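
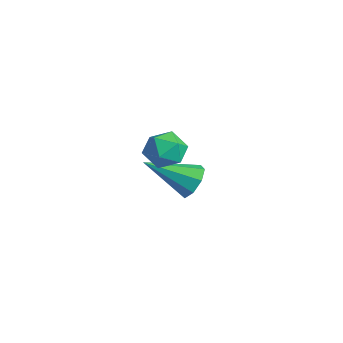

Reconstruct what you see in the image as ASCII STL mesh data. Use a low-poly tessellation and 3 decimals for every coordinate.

solid 
facet normal 0.356 0.773 -0.525
outer loop
vertex -1.229 0.484 -3.533
vertex -1.463 0.131 -4.212
vertex -1.8 0.638 -3.693
endloop
endfacet
facet normal -0.186 0.287 0.940
outer loop
vertex -1.229 0.484 -3.533
vertex -1.8 0.638 -3.693
vertex -2.197 -1.471 -3.128
endloop
endfacet
facet normal 0.356 0.773 -0.524
outer loop
vertex -1.8 0.638 -3.693
vertex -1.463 0.131 -4.212
vertex -2.173 0.495 -4.157
endloop
endfacet
facet normal -0.787 0.293 0.542
outer loop
vertex -1.8 0.638 -3.693
vertex -2.173 0.495 -4.157
vertex -2.197 -1.471 -3.128
endloop
endfacet
facet normal 0.356 0.774 -0.524
outer loop
vertex -2.173 0.495 -4.157
vertex -1.463 0.131 -4.212
vertex -2.13 0.139 -4.653
endloop
endfacet
facet normal -0.997 -0.024 -0.069
outer loop
vertex -2.173 0.495 -4.157
vertex -2.13 0.139 -4.653
vertex -2.197 -1.471 -3.128
endloop
endfacet
facet normal 0.355 0.774 -0.523
outer loop
vertex -2.13 0.139 -4.653
vertex -1.463 0.131 -4.212
vertex -1.696 -0.221 -4.891
endloop
endfacet
facet normal -0.693 -0.480 -0.537
outer loop
vertex -2.13 0.139 -4.653
vertex -1.696 -0.221 -4.891
vertex -2.197 -1.471 -3.128
endloop
endfacet
facet normal 0.355 0.775 -0.523
outer loop
vertex -1.696 -0.221 -4.891
vertex -1.463 0.131 -4.212
vertex -1.125 -0.375 -4.732
endloop
endfacet
facet normal -0.054 -0.807 -0.588
outer loop
vertex -1.696 -0.221 -4.891
vertex -1.125 -0.375 -4.732
vertex -2.197 -1.471 -3.128
endloop
endfacet
facet normal 0.354 0.775 -0.524
outer loop
vertex -1.125 -0.375 -4.732
vertex -1.463 0.131 -4.212
vertex -0.752 -0.232 -4.268
endloop
endfacet
facet normal 0.548 -0.814 -0.190
outer loop
vertex -1.125 -0.375 -4.732
vertex -0.752 -0.232 -4.268
vertex -2.197 -1.471 -3.128
endloop
endfacet
facet normal 0.354 0.775 -0.524
outer loop
vertex -0.752 -0.232 -4.268
vertex -1.463 0.131 -4.212
vertex -0.795 0.124 -3.771
endloop
endfacet
facet normal 0.759 -0.497 0.422
outer loop
vertex -0.752 -0.232 -4.268
vertex -0.795 0.124 -3.771
vertex -2.197 -1.471 -3.128
endloop
endfacet
facet normal 0.354 0.774 -0.525
outer loop
vertex -0.795 0.124 -3.771
vertex -1.463 0.131 -4.212
vertex -1.229 0.484 -3.533
endloop
endfacet
facet normal 0.454 -0.041 0.890
outer loop
vertex -0.795 0.124 -3.771
vertex -1.229 0.484 -3.533
vertex -2.197 -1.471 -3.128
endloop
endfacet
facet normal -0.828 0.377 0.415
outer loop
vertex 1.25 -2.194 0.026
vertex 1.128 -2.901 0.424
vertex 1.573 -2.306 0.772
endloop
endfacet
facet normal -0.352 0.891 0.286
outer loop
vertex 1.25 -2.194 0.026
vertex 1.573 -2.306 0.772
vertex 2.014 -1.943 0.184
endloop
endfacet
facet normal -0.206 0.887 -0.412
outer loop
vertex 1.25 -2.194 0.026
vertex 2.014 -1.943 0.184
vertex 1.843 -2.313 -0.527
endloop
endfacet
facet normal -0.593 0.370 -0.715
outer loop
vertex 1.25 -2.194 0.026
vertex 1.843 -2.313 -0.527
vertex 1.295 -2.905 -0.379
endloop
endfacet
facet normal -0.978 0.054 -0.204
outer loop
vertex 1.25 -2.194 0.026
vertex 1.295 -2.905 -0.379
vertex 1.128 -2.901 0.424
endloop
endfacet
facet normal 0.249 0.730 0.637
outer loop
vertex 2.014 -1.943 0.184
vertex 1.573 -2.306 0.772
vertex 2.365 -2.495 0.679
endloop
endfacet
facet normal -0.523 -0.104 0.846
outer loop
vertex 1.573 -2.306 0.772
vertex 1.128 -2.901 0.424
vertex 1.817 -3.087 0.827
endloop
endfacet
facet normal -0.764 -0.626 -0.156
outer loop
vertex 1.128 -2.901 0.424
vertex 1.295 -2.905 -0.379
vertex 1.646 -3.457 0.116
endloop
endfacet
facet normal -0.143 -0.114 -0.983
outer loop
vertex 1.295 -2.905 -0.379
vertex 1.843 -2.313 -0.527
vertex 2.087 -3.094 -0.472
endloop
endfacet
facet normal 0.484 0.723 -0.493
outer loop
vertex 1.843 -2.313 -0.527
vertex 2.014 -1.943 0.184
vertex 2.532 -2.499 -0.124
endloop
endfacet
facet normal 0.593 -0.370 0.715
outer loop
vertex 2.41 -3.206 0.274
vertex 2.365 -2.495 0.679
vertex 1.817 -3.087 0.827
endloop
endfacet
facet normal 0.206 -0.887 0.412
outer loop
vertex 2.41 -3.206 0.274
vertex 1.817 -3.087 0.827
vertex 1.646 -3.457 0.116
endloop
endfacet
facet normal 0.352 -0.891 -0.286
outer loop
vertex 2.41 -3.206 0.274
vertex 1.646 -3.457 0.116
vertex 2.087 -3.094 -0.472
endloop
endfacet
facet normal 0.828 -0.377 -0.415
outer loop
vertex 2.41 -3.206 0.274
vertex 2.087 -3.094 -0.472
vertex 2.532 -2.499 -0.124
endloop
endfacet
facet normal 0.978 -0.054 0.204
outer loop
vertex 2.41 -3.206 0.274
vertex 2.532 -2.499 -0.124
vertex 2.365 -2.495 0.679
endloop
endfacet
facet normal 0.143 0.114 0.983
outer loop
vertex 1.817 -3.087 0.827
vertex 2.365 -2.495 0.679
vertex 1.573 -2.306 0.772
endloop
endfacet
facet normal -0.484 -0.723 0.493
outer loop
vertex 1.646 -3.457 0.116
vertex 1.817 -3.087 0.827
vertex 1.128 -2.901 0.424
endloop
endfacet
facet normal -0.249 -0.730 -0.637
outer loop
vertex 2.087 -3.094 -0.472
vertex 1.646 -3.457 0.116
vertex 1.295 -2.905 -0.379
endloop
endfacet
facet normal 0.523 0.104 -0.846
outer loop
vertex 2.532 -2.499 -0.124
vertex 2.087 -3.094 -0.472
vertex 1.843 -2.313 -0.527
endloop
endfacet
facet normal 0.764 0.626 0.156
outer loop
vertex 2.365 -2.495 0.679
vertex 2.532 -2.499 -0.124
vertex 2.014 -1.943 0.184
endloop
endfacet

endsolid


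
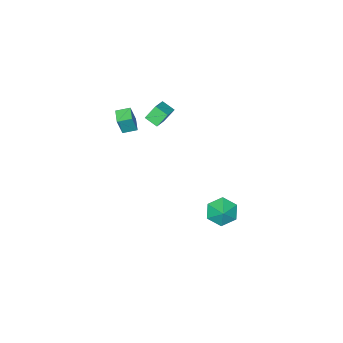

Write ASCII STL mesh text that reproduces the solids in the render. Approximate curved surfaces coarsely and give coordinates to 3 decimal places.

solid 
facet normal -0.547 0.278 0.790
outer loop
vertex -3.977 -1.293 2.92
vertex -2.89 -0.838 3.513
vertex -4.11 -0.487 2.544
endloop
endfacet
facet normal -0.824 -0.346 -0.449
outer loop
vertex -3.53 -0.782 1.707
vertex -3.977 -1.293 2.92
vertex -4.11 -0.487 2.544
endloop
endfacet
facet normal -0.547 0.278 0.790
outer loop
vertex -4.11 -0.487 2.544
vertex -2.89 -0.838 3.513
vertex -3.022 -0.031 3.137
endloop
endfacet
facet normal -0.148 0.896 -0.418
outer loop
vertex -3.022 -0.031 3.137
vertex -3.53 -0.782 1.707
vertex -4.11 -0.487 2.544
endloop
endfacet
facet normal 0.147 -0.896 0.418
outer loop
vertex -3.977 -1.293 2.92
vertex -2.31 -1.133 2.676
vertex -2.89 -0.838 3.513
endloop
endfacet
facet normal -0.825 -0.344 -0.449
outer loop
vertex -3.398 -1.589 2.083
vertex -3.977 -1.293 2.92
vertex -3.53 -0.782 1.707
endloop
endfacet
facet normal 0.147 -0.896 0.419
outer loop
vertex -3.398 -1.589 2.083
vertex -2.31 -1.133 2.676
vertex -3.977 -1.293 2.92
endloop
endfacet
facet normal 0.824 0.344 0.450
outer loop
vertex -2.89 -0.838 3.513
vertex -2.31 -1.133 2.676
vertex -3.022 -0.031 3.137
endloop
endfacet
facet normal -0.147 0.896 -0.419
outer loop
vertex -2.443 -0.327 2.3
vertex -3.53 -0.782 1.707
vertex -3.022 -0.031 3.137
endloop
endfacet
facet normal 0.825 0.345 0.448
outer loop
vertex -3.022 -0.031 3.137
vertex -2.31 -1.133 2.676
vertex -2.443 -0.327 2.3
endloop
endfacet
facet normal 0.547 -0.278 -0.789
outer loop
vertex -2.443 -0.327 2.3
vertex -3.398 -1.589 2.083
vertex -3.53 -0.782 1.707
endloop
endfacet
facet normal 0.547 -0.278 -0.790
outer loop
vertex -2.31 -1.133 2.676
vertex -3.398 -1.589 2.083
vertex -2.443 -0.327 2.3
endloop
endfacet
facet normal -0.708 0.666 0.237
outer loop
vertex -1.057 -1.056 4.57
vertex -0.458 -0.371 4.435
vertex -1.417 -0.99 3.312
endloop
endfacet
facet normal -0.651 -0.744 0.147
outer loop
vertex -0.802 -1.569 3.105
vertex -1.057 -1.056 4.57
vertex -1.417 -0.99 3.312
endloop
endfacet
facet normal -0.708 0.666 0.237
outer loop
vertex -1.417 -0.99 3.312
vertex -0.458 -0.371 4.435
vertex -0.818 -0.305 3.177
endloop
endfacet
facet normal -0.275 0.051 -0.960
outer loop
vertex -0.818 -0.305 3.177
vertex -0.802 -1.569 3.105
vertex -1.417 -0.99 3.312
endloop
endfacet
facet normal 0.275 -0.051 0.960
outer loop
vertex -1.057 -1.056 4.57
vertex 0.157 -0.95 4.228
vertex -0.458 -0.371 4.435
endloop
endfacet
facet normal -0.651 -0.744 0.147
outer loop
vertex -0.442 -1.635 4.363
vertex -1.057 -1.056 4.57
vertex -0.802 -1.569 3.105
endloop
endfacet
facet normal 0.275 -0.051 0.960
outer loop
vertex -0.442 -1.635 4.363
vertex 0.157 -0.95 4.228
vertex -1.057 -1.056 4.57
endloop
endfacet
facet normal 0.651 0.744 -0.147
outer loop
vertex -0.458 -0.371 4.435
vertex 0.157 -0.95 4.228
vertex -0.818 -0.305 3.177
endloop
endfacet
facet normal -0.275 0.051 -0.960
outer loop
vertex -0.203 -0.884 2.97
vertex -0.802 -1.569 3.105
vertex -0.818 -0.305 3.177
endloop
endfacet
facet normal 0.651 0.744 -0.147
outer loop
vertex -0.818 -0.305 3.177
vertex 0.157 -0.95 4.228
vertex -0.203 -0.884 2.97
endloop
endfacet
facet normal 0.708 -0.666 -0.237
outer loop
vertex -0.203 -0.884 2.97
vertex -0.442 -1.635 4.363
vertex -0.802 -1.569 3.105
endloop
endfacet
facet normal 0.708 -0.666 -0.237
outer loop
vertex 0.157 -0.95 4.228
vertex -0.442 -1.635 4.363
vertex -0.203 -0.884 2.97
endloop
endfacet
facet normal -0.539 -0.568 -0.622
outer loop
vertex -3.202 3.954 -4.964
vertex -3.687 3.578 -4.201
vertex -4.023 4.384 -4.646
endloop
endfacet
facet normal 0.411 0.899 -0.153
outer loop
vertex -3.202 3.954 -4.964
vertex -4.023 4.384 -4.646
vertex -3.133 4.162 -3.559
endloop
endfacet
facet normal -0.539 -0.568 -0.622
outer loop
vertex -4.023 4.384 -4.646
vertex -3.687 3.578 -4.201
vertex -4.508 4.008 -3.882
endloop
endfacet
facet normal -0.183 0.923 0.338
outer loop
vertex -4.023 4.384 -4.646
vertex -4.508 4.008 -3.882
vertex -3.133 4.162 -3.559
endloop
endfacet
facet normal -0.539 -0.567 -0.623
outer loop
vertex -4.508 4.008 -3.882
vertex -3.687 3.578 -4.201
vertex -4.173 3.201 -3.437
endloop
endfacet
facet normal -0.252 0.385 0.888
outer loop
vertex -4.508 4.008 -3.882
vertex -4.173 3.201 -3.437
vertex -3.133 4.162 -3.559
endloop
endfacet
facet normal -0.539 -0.567 -0.623
outer loop
vertex -4.173 3.201 -3.437
vertex -3.687 3.578 -4.201
vertex -3.352 2.771 -3.756
endloop
endfacet
facet normal 0.274 -0.177 0.945
outer loop
vertex -4.173 3.201 -3.437
vertex -3.352 2.771 -3.756
vertex -3.133 4.162 -3.559
endloop
endfacet
facet normal -0.538 -0.567 -0.623
outer loop
vertex -3.352 2.771 -3.756
vertex -3.687 3.578 -4.201
vertex -2.866 3.148 -4.519
endloop
endfacet
facet normal 0.868 -0.201 0.454
outer loop
vertex -3.352 2.771 -3.756
vertex -2.866 3.148 -4.519
vertex -3.133 4.162 -3.559
endloop
endfacet
facet normal -0.539 -0.568 -0.622
outer loop
vertex -2.866 3.148 -4.519
vertex -3.687 3.578 -4.201
vertex -3.202 3.954 -4.964
endloop
endfacet
facet normal 0.936 0.337 -0.096
outer loop
vertex -2.866 3.148 -4.519
vertex -3.202 3.954 -4.964
vertex -3.133 4.162 -3.559
endloop
endfacet

endsolid


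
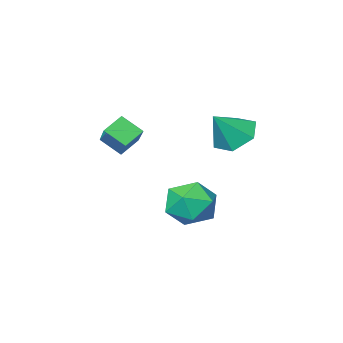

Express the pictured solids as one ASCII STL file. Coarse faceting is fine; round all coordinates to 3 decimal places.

solid 
facet normal 0.327 0.912 0.247
outer loop
vertex -1.398 1.004 -0.03
vertex -2.141 1.074 0.694
vertex -1.212 0.675 0.939
endloop
endfacet
facet normal 0.862 0.507 0.007
outer loop
vertex -1.398 1.004 -0.03
vertex -1.212 0.675 0.939
vertex -0.877 0.117 0.127
endloop
endfacet
facet normal 0.697 0.294 -0.654
outer loop
vertex -1.398 1.004 -0.03
vertex -0.877 0.117 0.127
vertex -1.6 0.171 -0.62
endloop
endfacet
facet normal 0.060 0.567 -0.821
outer loop
vertex -1.398 1.004 -0.03
vertex -1.6 0.171 -0.62
vertex -2.381 0.762 -0.269
endloop
endfacet
facet normal -0.169 0.949 -0.265
outer loop
vertex -1.398 1.004 -0.03
vertex -2.381 0.762 -0.269
vertex -2.141 1.074 0.694
endloop
endfacet
facet normal 0.904 -0.072 0.422
outer loop
vertex -0.877 0.117 0.127
vertex -1.212 0.675 0.939
vertex -1.299 -0.362 0.949
endloop
endfacet
facet normal 0.037 0.584 0.811
outer loop
vertex -1.212 0.675 0.939
vertex -2.141 1.074 0.694
vertex -2.08 0.229 1.3
endloop
endfacet
facet normal -0.765 0.644 -0.018
outer loop
vertex -2.141 1.074 0.694
vertex -2.381 0.762 -0.269
vertex -2.803 0.283 0.553
endloop
endfacet
facet normal -0.394 0.024 -0.919
outer loop
vertex -2.381 0.762 -0.269
vertex -1.6 0.171 -0.62
vertex -2.468 -0.275 -0.259
endloop
endfacet
facet normal 0.637 -0.418 -0.647
outer loop
vertex -1.6 0.171 -0.62
vertex -0.877 0.117 0.127
vertex -1.539 -0.674 -0.014
endloop
endfacet
facet normal -0.060 -0.567 0.821
outer loop
vertex -2.282 -0.604 0.71
vertex -1.299 -0.362 0.949
vertex -2.08 0.229 1.3
endloop
endfacet
facet normal -0.697 -0.294 0.654
outer loop
vertex -2.282 -0.604 0.71
vertex -2.08 0.229 1.3
vertex -2.803 0.283 0.553
endloop
endfacet
facet normal -0.862 -0.507 -0.007
outer loop
vertex -2.282 -0.604 0.71
vertex -2.803 0.283 0.553
vertex -2.468 -0.275 -0.259
endloop
endfacet
facet normal -0.327 -0.912 -0.247
outer loop
vertex -2.282 -0.604 0.71
vertex -2.468 -0.275 -0.259
vertex -1.539 -0.674 -0.014
endloop
endfacet
facet normal 0.169 -0.949 0.265
outer loop
vertex -2.282 -0.604 0.71
vertex -1.539 -0.674 -0.014
vertex -1.299 -0.362 0.949
endloop
endfacet
facet normal 0.394 -0.024 0.919
outer loop
vertex -2.08 0.229 1.3
vertex -1.299 -0.362 0.949
vertex -1.212 0.675 0.939
endloop
endfacet
facet normal -0.637 0.418 0.647
outer loop
vertex -2.803 0.283 0.553
vertex -2.08 0.229 1.3
vertex -2.141 1.074 0.694
endloop
endfacet
facet normal -0.904 0.072 -0.422
outer loop
vertex -2.468 -0.275 -0.259
vertex -2.803 0.283 0.553
vertex -2.381 0.762 -0.269
endloop
endfacet
facet normal -0.037 -0.584 -0.811
outer loop
vertex -1.539 -0.674 -0.014
vertex -2.468 -0.275 -0.259
vertex -1.6 0.171 -0.62
endloop
endfacet
facet normal 0.765 -0.644 0.018
outer loop
vertex -1.299 -0.362 0.949
vertex -1.539 -0.674 -0.014
vertex -0.877 0.117 0.127
endloop
endfacet
facet normal -0.664 -0.046 -0.746
outer loop
vertex -2.963 0.998 2.813
vertex -3.455 0.398 3.288
vertex -3.616 1.289 3.376
endloop
endfacet
facet normal 0.509 0.847 0.152
outer loop
vertex -2.963 0.998 2.813
vertex -3.616 1.289 3.376
vertex -2.525 0.462 4.332
endloop
endfacet
facet normal -0.664 -0.046 -0.746
outer loop
vertex -3.616 1.289 3.376
vertex -3.455 0.398 3.288
vertex -4.108 0.688 3.851
endloop
endfacet
facet normal -0.124 0.676 0.726
outer loop
vertex -3.616 1.289 3.376
vertex -4.108 0.688 3.851
vertex -2.525 0.462 4.332
endloop
endfacet
facet normal -0.664 -0.046 -0.746
outer loop
vertex -4.108 0.688 3.851
vertex -3.455 0.398 3.288
vertex -3.947 -0.203 3.763
endloop
endfacet
facet normal -0.307 -0.148 0.940
outer loop
vertex -4.108 0.688 3.851
vertex -3.947 -0.203 3.763
vertex -2.525 0.462 4.332
endloop
endfacet
facet normal -0.664 -0.046 -0.746
outer loop
vertex -3.947 -0.203 3.763
vertex -3.455 0.398 3.288
vertex -3.293 -0.494 3.199
endloop
endfacet
facet normal 0.143 -0.802 0.580
outer loop
vertex -3.947 -0.203 3.763
vertex -3.293 -0.494 3.199
vertex -2.525 0.462 4.332
endloop
endfacet
facet normal -0.665 -0.046 -0.746
outer loop
vertex -3.293 -0.494 3.199
vertex -3.455 0.398 3.288
vertex -2.802 0.107 2.724
endloop
endfacet
facet normal 0.776 -0.630 0.005
outer loop
vertex -3.293 -0.494 3.199
vertex -2.802 0.107 2.724
vertex -2.525 0.462 4.332
endloop
endfacet
facet normal -0.665 -0.046 -0.746
outer loop
vertex -2.802 0.107 2.724
vertex -3.455 0.398 3.288
vertex -2.963 0.998 2.813
endloop
endfacet
facet normal 0.959 0.194 -0.208
outer loop
vertex -2.802 0.107 2.724
vertex -2.963 0.998 2.813
vertex -2.525 0.462 4.332
endloop
endfacet
facet normal -0.469 0.652 -0.595
outer loop
vertex 0.326 0.733 4.31
vertex 1.029 0.79 3.819
vertex -0.214 -0.49 3.395
endloop
endfacet
facet normal -0.818 -0.066 0.571
outer loop
vertex 0.231 -1.11 3.961
vertex 0.326 0.733 4.31
vertex -0.214 -0.49 3.395
endloop
endfacet
facet normal -0.469 0.652 -0.595
outer loop
vertex -0.214 -0.49 3.395
vertex 1.029 0.79 3.819
vertex 0.489 -0.433 2.904
endloop
endfacet
facet normal -0.333 -0.755 -0.565
outer loop
vertex 0.489 -0.433 2.904
vertex 0.231 -1.11 3.961
vertex -0.214 -0.49 3.395
endloop
endfacet
facet normal 0.333 0.755 0.565
outer loop
vertex 0.326 0.733 4.31
vertex 1.474 0.17 4.385
vertex 1.029 0.79 3.819
endloop
endfacet
facet normal -0.818 -0.066 0.571
outer loop
vertex 0.771 0.113 4.876
vertex 0.326 0.733 4.31
vertex 0.231 -1.11 3.961
endloop
endfacet
facet normal 0.333 0.755 0.565
outer loop
vertex 0.771 0.113 4.876
vertex 1.474 0.17 4.385
vertex 0.326 0.733 4.31
endloop
endfacet
facet normal 0.818 0.066 -0.571
outer loop
vertex 1.029 0.79 3.819
vertex 1.474 0.17 4.385
vertex 0.489 -0.433 2.904
endloop
endfacet
facet normal -0.333 -0.755 -0.565
outer loop
vertex 0.934 -1.053 3.47
vertex 0.231 -1.11 3.961
vertex 0.489 -0.433 2.904
endloop
endfacet
facet normal 0.818 0.066 -0.571
outer loop
vertex 0.489 -0.433 2.904
vertex 1.474 0.17 4.385
vertex 0.934 -1.053 3.47
endloop
endfacet
facet normal 0.469 -0.652 0.595
outer loop
vertex 0.934 -1.053 3.47
vertex 0.771 0.113 4.876
vertex 0.231 -1.11 3.961
endloop
endfacet
facet normal 0.469 -0.652 0.595
outer loop
vertex 1.474 0.17 4.385
vertex 0.771 0.113 4.876
vertex 0.934 -1.053 3.47
endloop
endfacet

endsolid


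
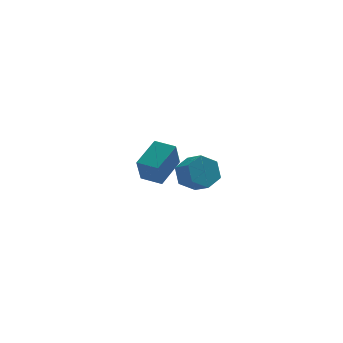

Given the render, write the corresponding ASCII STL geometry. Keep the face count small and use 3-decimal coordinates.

solid 
facet normal -0.540 -0.722 -0.433
outer loop
vertex -3.12 1.466 -3.575
vertex -4.069 2.105 -3.457
vertex -2.869 2.09 -4.927
endloop
endfacet
facet normal 0.825 -0.556 -0.103
outer loop
vertex -1.891 3.395 -4.143
vertex -3.12 1.466 -3.575
vertex -2.869 2.09 -4.927
endloop
endfacet
facet normal -0.540 -0.722 -0.433
outer loop
vertex -2.869 2.09 -4.927
vertex -4.069 2.105 -3.457
vertex -3.818 2.729 -4.809
endloop
endfacet
facet normal 0.167 0.413 -0.895
outer loop
vertex -3.818 2.729 -4.809
vertex -1.891 3.395 -4.143
vertex -2.869 2.09 -4.927
endloop
endfacet
facet normal -0.167 -0.413 0.895
outer loop
vertex -3.12 1.466 -3.575
vertex -3.091 3.41 -2.673
vertex -4.069 2.105 -3.457
endloop
endfacet
facet normal 0.825 -0.556 -0.103
outer loop
vertex -2.142 2.771 -2.791
vertex -3.12 1.466 -3.575
vertex -1.891 3.395 -4.143
endloop
endfacet
facet normal -0.167 -0.413 0.895
outer loop
vertex -2.142 2.771 -2.791
vertex -3.091 3.41 -2.673
vertex -3.12 1.466 -3.575
endloop
endfacet
facet normal -0.825 0.556 0.103
outer loop
vertex -4.069 2.105 -3.457
vertex -3.091 3.41 -2.673
vertex -3.818 2.729 -4.809
endloop
endfacet
facet normal 0.167 0.413 -0.895
outer loop
vertex -2.84 4.034 -4.025
vertex -1.891 3.395 -4.143
vertex -3.818 2.729 -4.809
endloop
endfacet
facet normal -0.825 0.556 0.103
outer loop
vertex -3.818 2.729 -4.809
vertex -3.091 3.41 -2.673
vertex -2.84 4.034 -4.025
endloop
endfacet
facet normal 0.540 0.722 0.433
outer loop
vertex -2.84 4.034 -4.025
vertex -2.142 2.771 -2.791
vertex -1.891 3.395 -4.143
endloop
endfacet
facet normal 0.540 0.722 0.433
outer loop
vertex -3.091 3.41 -2.673
vertex -2.142 2.771 -2.791
vertex -2.84 4.034 -4.025
endloop
endfacet
facet normal -0.493 0.731 -0.473
outer loop
vertex -1.246 -2.106 -2.673
vertex -1.991 -2.277 -2.161
vertex -1.365 -1.668 -1.872
endloop
endfacet
facet normal 0.861 0.490 -0.140
outer loop
vertex -1.246 -2.106 -2.673
vertex -1.365 -1.668 -1.872
vertex -0.744 -2.851 -2.191
endloop
endfacet
facet normal 0.861 0.490 -0.140
outer loop
vertex -0.744 -2.851 -2.191
vertex -1.365 -1.668 -1.872
vertex -0.862 -2.414 -1.39
endloop
endfacet
facet normal 0.493 -0.731 0.472
outer loop
vertex -0.744 -2.851 -2.191
vertex -0.862 -2.414 -1.39
vertex -1.489 -3.023 -1.679
endloop
endfacet
facet normal -0.493 0.731 -0.472
outer loop
vertex -1.365 -1.668 -1.872
vertex -1.991 -2.277 -2.161
vertex -2.11 -1.84 -1.36
endloop
endfacet
facet normal 0.318 0.657 0.684
outer loop
vertex -1.365 -1.668 -1.872
vertex -2.11 -1.84 -1.36
vertex -0.862 -2.414 -1.39
endloop
endfacet
facet normal 0.318 0.656 0.684
outer loop
vertex -0.862 -2.414 -1.39
vertex -2.11 -1.84 -1.36
vertex -1.607 -2.585 -0.879
endloop
endfacet
facet normal 0.492 -0.731 0.473
outer loop
vertex -0.862 -2.414 -1.39
vertex -1.607 -2.585 -0.879
vertex -1.489 -3.023 -1.679
endloop
endfacet
facet normal -0.493 0.731 -0.472
outer loop
vertex -2.11 -1.84 -1.36
vertex -1.991 -2.277 -2.161
vertex -2.736 -2.449 -1.649
endloop
endfacet
facet normal -0.542 0.166 0.824
outer loop
vertex -2.11 -1.84 -1.36
vertex -2.736 -2.449 -1.649
vertex -1.607 -2.585 -0.879
endloop
endfacet
facet normal -0.542 0.168 0.824
outer loop
vertex -1.607 -2.585 -0.879
vertex -2.736 -2.449 -1.649
vertex -2.234 -3.194 -1.167
endloop
endfacet
facet normal 0.493 -0.731 0.473
outer loop
vertex -1.607 -2.585 -0.879
vertex -2.234 -3.194 -1.167
vertex -1.489 -3.023 -1.679
endloop
endfacet
facet normal -0.493 0.731 -0.472
outer loop
vertex -2.736 -2.449 -1.649
vertex -1.991 -2.277 -2.161
vertex -2.618 -2.886 -2.45
endloop
endfacet
facet normal -0.861 -0.489 0.140
outer loop
vertex -2.736 -2.449 -1.649
vertex -2.618 -2.886 -2.45
vertex -2.234 -3.194 -1.167
endloop
endfacet
facet normal -0.861 -0.490 0.140
outer loop
vertex -2.234 -3.194 -1.167
vertex -2.618 -2.886 -2.45
vertex -2.115 -3.632 -1.968
endloop
endfacet
facet normal 0.493 -0.731 0.473
outer loop
vertex -2.234 -3.194 -1.167
vertex -2.115 -3.632 -1.968
vertex -1.489 -3.023 -1.679
endloop
endfacet
facet normal -0.492 0.731 -0.473
outer loop
vertex -2.618 -2.886 -2.45
vertex -1.991 -2.277 -2.161
vertex -1.873 -2.715 -2.961
endloop
endfacet
facet normal -0.318 -0.657 -0.684
outer loop
vertex -2.618 -2.886 -2.45
vertex -1.873 -2.715 -2.961
vertex -2.115 -3.632 -1.968
endloop
endfacet
facet normal -0.318 -0.656 -0.684
outer loop
vertex -2.115 -3.632 -1.968
vertex -1.873 -2.715 -2.961
vertex -1.37 -3.46 -2.48
endloop
endfacet
facet normal 0.493 -0.731 0.472
outer loop
vertex -2.115 -3.632 -1.968
vertex -1.37 -3.46 -2.48
vertex -1.489 -3.023 -1.679
endloop
endfacet
facet normal -0.493 0.731 -0.473
outer loop
vertex -1.873 -2.715 -2.961
vertex -1.991 -2.277 -2.161
vertex -1.246 -2.106 -2.673
endloop
endfacet
facet normal 0.541 -0.167 -0.824
outer loop
vertex -1.873 -2.715 -2.961
vertex -1.246 -2.106 -2.673
vertex -1.37 -3.46 -2.48
endloop
endfacet
facet normal 0.543 -0.167 -0.823
outer loop
vertex -1.37 -3.46 -2.48
vertex -1.246 -2.106 -2.673
vertex -0.744 -2.851 -2.191
endloop
endfacet
facet normal 0.493 -0.731 0.472
outer loop
vertex -1.37 -3.46 -2.48
vertex -0.744 -2.851 -2.191
vertex -1.489 -3.023 -1.679
endloop
endfacet

endsolid


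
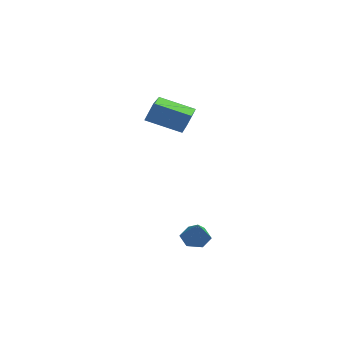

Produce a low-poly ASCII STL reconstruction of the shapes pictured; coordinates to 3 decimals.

solid 
facet normal -0.901 0.248 0.355
outer loop
vertex 1.853 -1.252 3.714
vertex 2.204 0.684 3.255
vertex 1.512 -1.375 2.934
endloop
endfacet
facet normal -0.174 -0.958 0.227
outer loop
vertex 2.856 -1.744 2.405
vertex 1.853 -1.252 3.714
vertex 1.512 -1.375 2.934
endloop
endfacet
facet normal -0.902 0.248 0.354
outer loop
vertex 1.512 -1.375 2.934
vertex 2.204 0.684 3.255
vertex 1.864 0.561 2.476
endloop
endfacet
facet normal -0.396 -0.143 -0.907
outer loop
vertex 1.864 0.561 2.476
vertex 2.856 -1.744 2.405
vertex 1.512 -1.375 2.934
endloop
endfacet
facet normal 0.396 0.143 0.907
outer loop
vertex 1.853 -1.252 3.714
vertex 3.548 0.315 2.726
vertex 2.204 0.684 3.255
endloop
endfacet
facet normal -0.174 -0.958 0.227
outer loop
vertex 3.196 -1.621 3.184
vertex 1.853 -1.252 3.714
vertex 2.856 -1.744 2.405
endloop
endfacet
facet normal 0.397 0.142 0.907
outer loop
vertex 3.196 -1.621 3.184
vertex 3.548 0.315 2.726
vertex 1.853 -1.252 3.714
endloop
endfacet
facet normal 0.174 0.958 -0.227
outer loop
vertex 2.204 0.684 3.255
vertex 3.548 0.315 2.726
vertex 1.864 0.561 2.476
endloop
endfacet
facet normal -0.397 -0.143 -0.907
outer loop
vertex 3.207 0.192 1.946
vertex 2.856 -1.744 2.405
vertex 1.864 0.561 2.476
endloop
endfacet
facet normal 0.174 0.958 -0.227
outer loop
vertex 1.864 0.561 2.476
vertex 3.548 0.315 2.726
vertex 3.207 0.192 1.946
endloop
endfacet
facet normal 0.902 -0.248 -0.354
outer loop
vertex 3.207 0.192 1.946
vertex 3.196 -1.621 3.184
vertex 2.856 -1.744 2.405
endloop
endfacet
facet normal 0.901 -0.248 -0.355
outer loop
vertex 3.548 0.315 2.726
vertex 3.196 -1.621 3.184
vertex 3.207 0.192 1.946
endloop
endfacet
facet normal -0.015 0.555 -0.832
outer loop
vertex 3.541 -3.112 -1.856
vertex 3.181 -3.494 -2.104
vertex 2.967 -3.047 -1.802
endloop
endfacet
facet normal 0.139 0.530 0.836
outer loop
vertex 3.541 -3.112 -1.856
vertex 2.967 -3.047 -1.802
vertex 3.199 -4.126 -1.156
endloop
endfacet
facet normal -0.016 0.554 -0.832
outer loop
vertex 2.967 -3.047 -1.802
vertex 3.181 -3.494 -2.104
vertex 2.607 -3.428 -2.049
endloop
endfacet
facet normal -0.710 0.243 0.661
outer loop
vertex 2.967 -3.047 -1.802
vertex 2.607 -3.428 -2.049
vertex 3.199 -4.126 -1.156
endloop
endfacet
facet normal -0.016 0.556 -0.831
outer loop
vertex 2.607 -3.428 -2.049
vertex 3.181 -3.494 -2.104
vertex 2.821 -3.875 -2.352
endloop
endfacet
facet normal -0.844 -0.512 0.159
outer loop
vertex 2.607 -3.428 -2.049
vertex 2.821 -3.875 -2.352
vertex 3.199 -4.126 -1.156
endloop
endfacet
facet normal -0.015 0.556 -0.831
outer loop
vertex 2.821 -3.875 -2.352
vertex 3.181 -3.494 -2.104
vertex 3.394 -3.94 -2.406
endloop
endfacet
facet normal -0.127 -0.978 -0.165
outer loop
vertex 2.821 -3.875 -2.352
vertex 3.394 -3.94 -2.406
vertex 3.199 -4.126 -1.156
endloop
endfacet
facet normal -0.017 0.555 -0.832
outer loop
vertex 3.394 -3.94 -2.406
vertex 3.181 -3.494 -2.104
vertex 3.754 -3.559 -2.159
endloop
endfacet
facet normal 0.724 -0.690 0.010
outer loop
vertex 3.394 -3.94 -2.406
vertex 3.754 -3.559 -2.159
vertex 3.199 -4.126 -1.156
endloop
endfacet
facet normal -0.017 0.556 -0.831
outer loop
vertex 3.754 -3.559 -2.159
vertex 3.181 -3.494 -2.104
vertex 3.541 -3.112 -1.856
endloop
endfacet
facet normal 0.858 0.063 0.510
outer loop
vertex 3.754 -3.559 -2.159
vertex 3.541 -3.112 -1.856
vertex 3.199 -4.126 -1.156
endloop
endfacet

endsolid


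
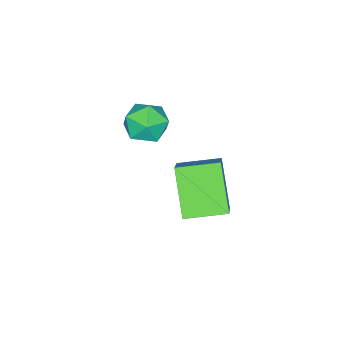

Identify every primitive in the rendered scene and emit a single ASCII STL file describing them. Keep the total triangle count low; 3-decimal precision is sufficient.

solid 
facet normal -0.612 -0.400 -0.682
outer loop
vertex 1.221 0.73 0.607
vertex 0.191 1.965 0.806
vertex 2.196 1.783 -0.885
endloop
endfacet
facet normal 0.635 -0.762 -0.123
outer loop
vertex 3.469 2.615 0.534
vertex 1.221 0.73 0.607
vertex 2.196 1.783 -0.885
endloop
endfacet
facet normal -0.612 -0.400 -0.682
outer loop
vertex 2.196 1.783 -0.885
vertex 0.191 1.965 0.806
vertex 1.166 3.018 -0.686
endloop
endfacet
facet normal 0.471 0.509 -0.721
outer loop
vertex 1.166 3.018 -0.686
vertex 3.469 2.615 0.534
vertex 2.196 1.783 -0.885
endloop
endfacet
facet normal -0.471 -0.509 0.721
outer loop
vertex 1.221 0.73 0.607
vertex 1.464 2.797 2.225
vertex 0.191 1.965 0.806
endloop
endfacet
facet normal 0.635 -0.762 -0.123
outer loop
vertex 2.494 1.562 2.026
vertex 1.221 0.73 0.607
vertex 3.469 2.615 0.534
endloop
endfacet
facet normal -0.471 -0.509 0.721
outer loop
vertex 2.494 1.562 2.026
vertex 1.464 2.797 2.225
vertex 1.221 0.73 0.607
endloop
endfacet
facet normal -0.635 0.762 0.123
outer loop
vertex 0.191 1.965 0.806
vertex 1.464 2.797 2.225
vertex 1.166 3.018 -0.686
endloop
endfacet
facet normal 0.471 0.509 -0.721
outer loop
vertex 2.439 3.85 0.733
vertex 3.469 2.615 0.534
vertex 1.166 3.018 -0.686
endloop
endfacet
facet normal -0.635 0.762 0.123
outer loop
vertex 1.166 3.018 -0.686
vertex 1.464 2.797 2.225
vertex 2.439 3.85 0.733
endloop
endfacet
facet normal 0.612 0.400 0.682
outer loop
vertex 2.439 3.85 0.733
vertex 2.494 1.562 2.026
vertex 3.469 2.615 0.534
endloop
endfacet
facet normal 0.612 0.400 0.682
outer loop
vertex 1.464 2.797 2.225
vertex 2.494 1.562 2.026
vertex 2.439 3.85 0.733
endloop
endfacet
facet normal -0.614 0.405 0.677
outer loop
vertex -0.584 -1.253 1.282
vertex 0.137 -1.264 1.943
vertex 0.015 -0.484 1.365
endloop
endfacet
facet normal -0.790 0.613 0.017
outer loop
vertex -0.584 -1.253 1.282
vertex 0.015 -0.484 1.365
vertex -0.252 -0.803 0.48
endloop
endfacet
facet normal -0.929 0.029 -0.368
outer loop
vertex -0.584 -1.253 1.282
vertex -0.252 -0.803 0.48
vertex -0.295 -1.779 0.511
endloop
endfacet
facet normal -0.840 -0.540 0.054
outer loop
vertex -0.584 -1.253 1.282
vertex -0.295 -1.779 0.511
vertex -0.054 -2.064 1.415
endloop
endfacet
facet normal -0.646 -0.307 0.699
outer loop
vertex -0.584 -1.253 1.282
vertex -0.054 -2.064 1.415
vertex 0.137 -1.264 1.943
endloop
endfacet
facet normal -0.222 0.937 -0.271
outer loop
vertex -0.252 -0.803 0.48
vertex 0.015 -0.484 1.365
vertex 0.674 -0.536 0.645
endloop
endfacet
facet normal 0.062 0.600 0.797
outer loop
vertex 0.015 -0.484 1.365
vertex 0.137 -1.264 1.943
vertex 0.915 -0.821 1.549
endloop
endfacet
facet normal 0.011 -0.553 0.833
outer loop
vertex 0.137 -1.264 1.943
vertex -0.054 -2.064 1.415
vertex 0.872 -1.797 1.58
endloop
endfacet
facet normal -0.304 -0.929 -0.212
outer loop
vertex -0.054 -2.064 1.415
vertex -0.295 -1.779 0.511
vertex 0.605 -2.116 0.695
endloop
endfacet
facet normal -0.448 -0.009 -0.894
outer loop
vertex -0.295 -1.779 0.511
vertex -0.252 -0.803 0.48
vertex 0.483 -1.336 0.117
endloop
endfacet
facet normal 0.840 0.540 -0.054
outer loop
vertex 1.204 -1.347 0.778
vertex 0.674 -0.536 0.645
vertex 0.915 -0.821 1.549
endloop
endfacet
facet normal 0.929 -0.029 0.368
outer loop
vertex 1.204 -1.347 0.778
vertex 0.915 -0.821 1.549
vertex 0.872 -1.797 1.58
endloop
endfacet
facet normal 0.790 -0.613 -0.017
outer loop
vertex 1.204 -1.347 0.778
vertex 0.872 -1.797 1.58
vertex 0.605 -2.116 0.695
endloop
endfacet
facet normal 0.614 -0.405 -0.677
outer loop
vertex 1.204 -1.347 0.778
vertex 0.605 -2.116 0.695
vertex 0.483 -1.336 0.117
endloop
endfacet
facet normal 0.646 0.307 -0.699
outer loop
vertex 1.204 -1.347 0.778
vertex 0.483 -1.336 0.117
vertex 0.674 -0.536 0.645
endloop
endfacet
facet normal 0.304 0.929 0.212
outer loop
vertex 0.915 -0.821 1.549
vertex 0.674 -0.536 0.645
vertex 0.015 -0.484 1.365
endloop
endfacet
facet normal 0.448 0.009 0.894
outer loop
vertex 0.872 -1.797 1.58
vertex 0.915 -0.821 1.549
vertex 0.137 -1.264 1.943
endloop
endfacet
facet normal 0.222 -0.937 0.271
outer loop
vertex 0.605 -2.116 0.695
vertex 0.872 -1.797 1.58
vertex -0.054 -2.064 1.415
endloop
endfacet
facet normal -0.062 -0.600 -0.797
outer loop
vertex 0.483 -1.336 0.117
vertex 0.605 -2.116 0.695
vertex -0.295 -1.779 0.511
endloop
endfacet
facet normal -0.011 0.553 -0.833
outer loop
vertex 0.674 -0.536 0.645
vertex 0.483 -1.336 0.117
vertex -0.252 -0.803 0.48
endloop
endfacet

endsolid


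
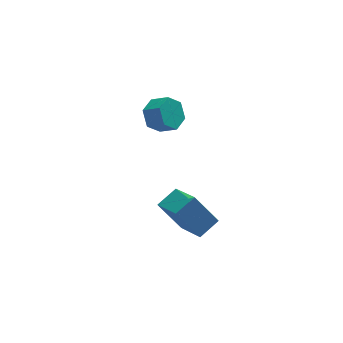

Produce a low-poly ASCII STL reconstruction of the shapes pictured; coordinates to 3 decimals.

solid 
facet normal -0.538 0.226 0.812
outer loop
vertex -3.79 -3.599 1.944
vertex -2.857 -3.075 2.417
vertex -4.283 -2.033 1.181
endloop
endfacet
facet normal -0.798 -0.448 -0.404
outer loop
vertex -3.303 -2.445 -0.297
vertex -3.79 -3.599 1.944
vertex -4.283 -2.033 1.181
endloop
endfacet
facet normal -0.538 0.227 0.812
outer loop
vertex -4.283 -2.033 1.181
vertex -2.857 -3.075 2.417
vertex -3.35 -1.509 1.653
endloop
endfacet
facet normal -0.272 0.865 -0.422
outer loop
vertex -3.35 -1.509 1.653
vertex -3.303 -2.445 -0.297
vertex -4.283 -2.033 1.181
endloop
endfacet
facet normal 0.272 -0.865 0.422
outer loop
vertex -3.79 -3.599 1.944
vertex -1.877 -3.487 0.939
vertex -2.857 -3.075 2.417
endloop
endfacet
facet normal -0.797 -0.448 -0.404
outer loop
vertex -2.81 -4.011 0.467
vertex -3.79 -3.599 1.944
vertex -3.303 -2.445 -0.297
endloop
endfacet
facet normal 0.272 -0.865 0.422
outer loop
vertex -2.81 -4.011 0.467
vertex -1.877 -3.487 0.939
vertex -3.79 -3.599 1.944
endloop
endfacet
facet normal 0.798 0.448 0.404
outer loop
vertex -2.857 -3.075 2.417
vertex -1.877 -3.487 0.939
vertex -3.35 -1.509 1.653
endloop
endfacet
facet normal -0.272 0.865 -0.422
outer loop
vertex -2.37 -1.921 0.176
vertex -3.303 -2.445 -0.297
vertex -3.35 -1.509 1.653
endloop
endfacet
facet normal 0.797 0.448 0.404
outer loop
vertex -3.35 -1.509 1.653
vertex -1.877 -3.487 0.939
vertex -2.37 -1.921 0.176
endloop
endfacet
facet normal 0.539 -0.226 -0.812
outer loop
vertex -2.37 -1.921 0.176
vertex -2.81 -4.011 0.467
vertex -3.303 -2.445 -0.297
endloop
endfacet
facet normal 0.538 -0.226 -0.812
outer loop
vertex -1.877 -3.487 0.939
vertex -2.81 -4.011 0.467
vertex -2.37 -1.921 0.176
endloop
endfacet
facet normal -0.656 0.552 -0.514
outer loop
vertex -2.852 3.445 3.242
vertex -3.391 2.729 3.161
vertex -3.479 3.281 3.866
endloop
endfacet
facet normal 0.290 0.813 0.505
outer loop
vertex -2.852 3.445 3.242
vertex -3.479 3.281 3.866
vertex -2.189 2.887 3.76
endloop
endfacet
facet normal 0.290 0.813 0.504
outer loop
vertex -2.189 2.887 3.76
vertex -3.479 3.281 3.866
vertex -2.816 2.723 4.385
endloop
endfacet
facet normal 0.656 -0.553 0.513
outer loop
vertex -2.189 2.887 3.76
vertex -2.816 2.723 4.385
vertex -2.729 2.171 3.679
endloop
endfacet
facet normal -0.656 0.552 -0.514
outer loop
vertex -3.479 3.281 3.866
vertex -3.391 2.729 3.161
vertex -4.018 2.565 3.785
endloop
endfacet
facet normal -0.459 0.249 0.853
outer loop
vertex -3.479 3.281 3.866
vertex -4.018 2.565 3.785
vertex -2.816 2.723 4.385
endloop
endfacet
facet normal -0.459 0.249 0.853
outer loop
vertex -2.816 2.723 4.385
vertex -4.018 2.565 3.785
vertex -3.355 2.007 4.304
endloop
endfacet
facet normal 0.657 -0.553 0.513
outer loop
vertex -2.816 2.723 4.385
vertex -3.355 2.007 4.304
vertex -2.729 2.171 3.679
endloop
endfacet
facet normal -0.656 0.553 -0.514
outer loop
vertex -4.018 2.565 3.785
vertex -3.391 2.729 3.161
vertex -3.931 2.013 3.08
endloop
endfacet
facet normal -0.748 -0.564 0.349
outer loop
vertex -4.018 2.565 3.785
vertex -3.931 2.013 3.08
vertex -3.355 2.007 4.304
endloop
endfacet
facet normal -0.748 -0.565 0.349
outer loop
vertex -3.355 2.007 4.304
vertex -3.931 2.013 3.08
vertex -3.268 1.455 3.598
endloop
endfacet
facet normal 0.657 -0.553 0.513
outer loop
vertex -3.355 2.007 4.304
vertex -3.268 1.455 3.598
vertex -2.729 2.171 3.679
endloop
endfacet
facet normal -0.656 0.553 -0.513
outer loop
vertex -3.931 2.013 3.08
vertex -3.391 2.729 3.161
vertex -3.304 2.177 2.455
endloop
endfacet
facet normal -0.290 -0.813 -0.505
outer loop
vertex -3.931 2.013 3.08
vertex -3.304 2.177 2.455
vertex -3.268 1.455 3.598
endloop
endfacet
facet normal -0.289 -0.813 -0.505
outer loop
vertex -3.268 1.455 3.598
vertex -3.304 2.177 2.455
vertex -2.641 1.619 2.974
endloop
endfacet
facet normal 0.656 -0.552 0.514
outer loop
vertex -3.268 1.455 3.598
vertex -2.641 1.619 2.974
vertex -2.729 2.171 3.679
endloop
endfacet
facet normal -0.657 0.553 -0.513
outer loop
vertex -3.304 2.177 2.455
vertex -3.391 2.729 3.161
vertex -2.765 2.893 2.536
endloop
endfacet
facet normal 0.459 -0.249 -0.853
outer loop
vertex -3.304 2.177 2.455
vertex -2.765 2.893 2.536
vertex -2.641 1.619 2.974
endloop
endfacet
facet normal 0.459 -0.249 -0.853
outer loop
vertex -2.641 1.619 2.974
vertex -2.765 2.893 2.536
vertex -2.102 2.335 3.055
endloop
endfacet
facet normal 0.656 -0.552 0.514
outer loop
vertex -2.641 1.619 2.974
vertex -2.102 2.335 3.055
vertex -2.729 2.171 3.679
endloop
endfacet
facet normal -0.657 0.553 -0.513
outer loop
vertex -2.765 2.893 2.536
vertex -3.391 2.729 3.161
vertex -2.852 3.445 3.242
endloop
endfacet
facet normal 0.748 0.564 -0.349
outer loop
vertex -2.765 2.893 2.536
vertex -2.852 3.445 3.242
vertex -2.102 2.335 3.055
endloop
endfacet
facet normal 0.748 0.564 -0.350
outer loop
vertex -2.102 2.335 3.055
vertex -2.852 3.445 3.242
vertex -2.189 2.887 3.76
endloop
endfacet
facet normal 0.656 -0.553 0.514
outer loop
vertex -2.102 2.335 3.055
vertex -2.189 2.887 3.76
vertex -2.729 2.171 3.679
endloop
endfacet

endsolid


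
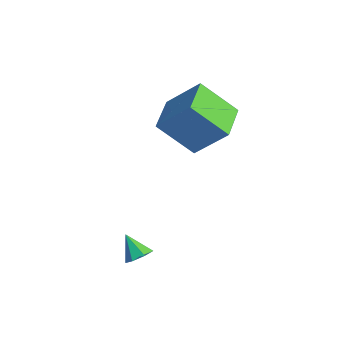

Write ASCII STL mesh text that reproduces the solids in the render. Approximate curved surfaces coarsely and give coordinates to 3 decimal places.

solid 
facet normal -0.388 -0.612 0.689
outer loop
vertex -2.121 2.577 1.835
vertex -3.553 3.672 2.0
vertex -3.09 1.532 0.362
endloop
endfacet
facet normal 0.791 -0.605 -0.091
outer loop
vertex -2.267 2.828 -1.1
vertex -2.121 2.577 1.835
vertex -3.09 1.532 0.362
endloop
endfacet
facet normal -0.388 -0.612 0.689
outer loop
vertex -3.09 1.532 0.362
vertex -3.553 3.672 2.0
vertex -4.522 2.627 0.527
endloop
endfacet
facet normal -0.473 -0.510 -0.718
outer loop
vertex -4.522 2.627 0.527
vertex -2.267 2.828 -1.1
vertex -3.09 1.532 0.362
endloop
endfacet
facet normal 0.473 0.510 0.718
outer loop
vertex -2.121 2.577 1.835
vertex -2.73 4.968 0.538
vertex -3.553 3.672 2.0
endloop
endfacet
facet normal 0.791 -0.605 -0.091
outer loop
vertex -1.298 3.873 0.373
vertex -2.121 2.577 1.835
vertex -2.267 2.828 -1.1
endloop
endfacet
facet normal 0.473 0.510 0.718
outer loop
vertex -1.298 3.873 0.373
vertex -2.73 4.968 0.538
vertex -2.121 2.577 1.835
endloop
endfacet
facet normal -0.791 0.605 0.091
outer loop
vertex -3.553 3.672 2.0
vertex -2.73 4.968 0.538
vertex -4.522 2.627 0.527
endloop
endfacet
facet normal -0.473 -0.510 -0.718
outer loop
vertex -3.699 3.923 -0.935
vertex -2.267 2.828 -1.1
vertex -4.522 2.627 0.527
endloop
endfacet
facet normal -0.791 0.605 0.091
outer loop
vertex -4.522 2.627 0.527
vertex -2.73 4.968 0.538
vertex -3.699 3.923 -0.935
endloop
endfacet
facet normal 0.388 0.612 -0.689
outer loop
vertex -3.699 3.923 -0.935
vertex -1.298 3.873 0.373
vertex -2.267 2.828 -1.1
endloop
endfacet
facet normal 0.388 0.612 -0.689
outer loop
vertex -2.73 4.968 0.538
vertex -1.298 3.873 0.373
vertex -3.699 3.923 -0.935
endloop
endfacet
facet normal 0.641 0.230 -0.732
outer loop
vertex 0.885 -0.665 -3.772
vertex 0.422 -0.687 -4.184
vertex 0.624 -0.202 -3.855
endloop
endfacet
facet normal 0.257 0.309 0.916
outer loop
vertex 0.885 -0.665 -3.772
vertex 0.624 -0.202 -3.855
vertex -0.322 -0.953 -3.336
endloop
endfacet
facet normal 0.642 0.229 -0.732
outer loop
vertex 0.624 -0.202 -3.855
vertex 0.422 -0.687 -4.184
vertex 0.212 -0.104 -4.186
endloop
endfacet
facet normal -0.286 0.762 0.581
outer loop
vertex 0.624 -0.202 -3.855
vertex 0.212 -0.104 -4.186
vertex -0.322 -0.953 -3.336
endloop
endfacet
facet normal 0.643 0.229 -0.731
outer loop
vertex 0.212 -0.104 -4.186
vertex 0.422 -0.687 -4.184
vertex -0.042 -0.445 -4.516
endloop
endfacet
facet normal -0.823 0.566 0.048
outer loop
vertex 0.212 -0.104 -4.186
vertex -0.042 -0.445 -4.516
vertex -0.322 -0.953 -3.336
endloop
endfacet
facet normal 0.643 0.230 -0.731
outer loop
vertex -0.042 -0.445 -4.516
vertex 0.422 -0.687 -4.184
vertex 0.054 -0.968 -4.596
endloop
endfacet
facet normal -0.950 -0.131 -0.282
outer loop
vertex -0.042 -0.445 -4.516
vertex 0.054 -0.968 -4.596
vertex -0.322 -0.953 -3.336
endloop
endfacet
facet normal 0.643 0.230 -0.731
outer loop
vertex 0.054 -0.968 -4.596
vertex 0.422 -0.687 -4.184
vertex 0.427 -1.28 -4.366
endloop
endfacet
facet normal -0.573 -0.804 -0.161
outer loop
vertex 0.054 -0.968 -4.596
vertex 0.427 -1.28 -4.366
vertex -0.322 -0.953 -3.336
endloop
endfacet
facet normal 0.642 0.230 -0.732
outer loop
vertex 0.427 -1.28 -4.366
vertex 0.422 -0.687 -4.184
vertex 0.797 -1.145 -3.999
endloop
endfacet
facet normal 0.027 -0.947 0.321
outer loop
vertex 0.427 -1.28 -4.366
vertex 0.797 -1.145 -3.999
vertex -0.322 -0.953 -3.336
endloop
endfacet
facet normal 0.641 0.229 -0.733
outer loop
vertex 0.797 -1.145 -3.999
vertex 0.422 -0.687 -4.184
vertex 0.885 -0.665 -3.772
endloop
endfacet
facet normal 0.396 -0.451 0.800
outer loop
vertex 0.797 -1.145 -3.999
vertex 0.885 -0.665 -3.772
vertex -0.322 -0.953 -3.336
endloop
endfacet

endsolid


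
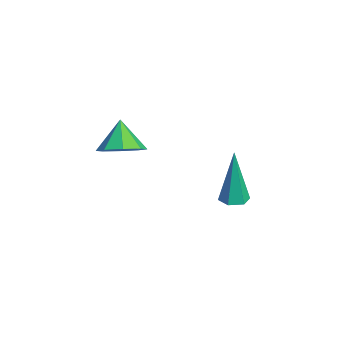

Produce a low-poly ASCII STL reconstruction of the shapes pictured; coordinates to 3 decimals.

solid 
facet normal 0.063 -0.007 -0.998
outer loop
vertex -0.993 -0.508 -1.495
vertex -1.405 -0.226 -1.523
vertex -0.955 -0.009 -1.496
endloop
endfacet
facet normal 0.961 -0.073 0.269
outer loop
vertex -0.993 -0.508 -1.495
vertex -0.955 -0.009 -1.496
vertex -1.535 -0.214 0.523
endloop
endfacet
facet normal 0.062 -0.005 -0.998
outer loop
vertex -0.955 -0.009 -1.496
vertex -1.405 -0.226 -1.523
vertex -1.367 0.272 -1.523
endloop
endfacet
facet normal 0.537 0.810 0.236
outer loop
vertex -0.955 -0.009 -1.496
vertex -1.367 0.272 -1.523
vertex -1.535 -0.214 0.523
endloop
endfacet
facet normal 0.064 -0.005 -0.998
outer loop
vertex -1.367 0.272 -1.523
vertex -1.405 -0.226 -1.523
vertex -1.817 0.056 -1.551
endloop
endfacet
facet normal -0.435 0.883 0.174
outer loop
vertex -1.367 0.272 -1.523
vertex -1.817 0.056 -1.551
vertex -1.535 -0.214 0.523
endloop
endfacet
facet normal 0.063 -0.007 -0.998
outer loop
vertex -1.817 0.056 -1.551
vertex -1.405 -0.226 -1.523
vertex -1.855 -0.443 -1.55
endloop
endfacet
facet normal -0.987 0.075 0.144
outer loop
vertex -1.817 0.056 -1.551
vertex -1.855 -0.443 -1.55
vertex -1.535 -0.214 0.523
endloop
endfacet
facet normal 0.063 -0.007 -0.998
outer loop
vertex -1.855 -0.443 -1.55
vertex -1.405 -0.226 -1.523
vertex -1.442 -0.725 -1.522
endloop
endfacet
facet normal -0.563 -0.807 0.176
outer loop
vertex -1.855 -0.443 -1.55
vertex -1.442 -0.725 -1.522
vertex -1.535 -0.214 0.523
endloop
endfacet
facet normal 0.063 -0.007 -0.998
outer loop
vertex -1.442 -0.725 -1.522
vertex -1.405 -0.226 -1.523
vertex -0.993 -0.508 -1.495
endloop
endfacet
facet normal 0.411 -0.880 0.239
outer loop
vertex -1.442 -0.725 -1.522
vertex -0.993 -0.508 -1.495
vertex -1.535 -0.214 0.523
endloop
endfacet
facet normal 0.571 -0.066 -0.818
outer loop
vertex 0.666 -4.565 2.536
vertex 0.287 -3.997 2.226
vertex 0.898 -4.054 2.657
endloop
endfacet
facet normal 0.303 -0.348 0.887
outer loop
vertex 0.666 -4.565 2.536
vertex 0.898 -4.054 2.657
vertex -0.347 -3.923 3.134
endloop
endfacet
facet normal 0.571 -0.066 -0.818
outer loop
vertex 0.898 -4.054 2.657
vertex 0.287 -3.997 2.226
vertex 0.772 -3.509 2.525
endloop
endfacet
facet normal 0.369 0.298 0.880
outer loop
vertex 0.898 -4.054 2.657
vertex 0.772 -3.509 2.525
vertex -0.347 -3.923 3.134
endloop
endfacet
facet normal 0.572 -0.067 -0.818
outer loop
vertex 0.772 -3.509 2.525
vertex 0.287 -3.997 2.226
vertex 0.362 -3.251 2.217
endloop
endfacet
facet normal 0.039 0.791 0.610
outer loop
vertex 0.772 -3.509 2.525
vertex 0.362 -3.251 2.217
vertex -0.347 -3.923 3.134
endloop
endfacet
facet normal 0.571 -0.067 -0.818
outer loop
vertex 0.362 -3.251 2.217
vertex 0.287 -3.997 2.226
vertex -0.092 -3.429 1.915
endloop
endfacet
facet normal -0.488 0.840 0.238
outer loop
vertex 0.362 -3.251 2.217
vertex -0.092 -3.429 1.915
vertex -0.347 -3.923 3.134
endloop
endfacet
facet normal 0.571 -0.067 -0.818
outer loop
vertex -0.092 -3.429 1.915
vertex 0.287 -3.997 2.226
vertex -0.324 -3.94 1.795
endloop
endfacet
facet normal -0.908 0.417 -0.021
outer loop
vertex -0.092 -3.429 1.915
vertex -0.324 -3.94 1.795
vertex -0.347 -3.923 3.134
endloop
endfacet
facet normal 0.571 -0.067 -0.818
outer loop
vertex -0.324 -3.94 1.795
vertex 0.287 -3.997 2.226
vertex -0.199 -4.485 1.927
endloop
endfacet
facet normal -0.974 -0.227 -0.014
outer loop
vertex -0.324 -3.94 1.795
vertex -0.199 -4.485 1.927
vertex -0.347 -3.923 3.134
endloop
endfacet
facet normal 0.570 -0.066 -0.819
outer loop
vertex -0.199 -4.485 1.927
vertex 0.287 -3.997 2.226
vertex 0.212 -4.743 2.234
endloop
endfacet
facet normal -0.644 -0.721 0.257
outer loop
vertex -0.199 -4.485 1.927
vertex 0.212 -4.743 2.234
vertex -0.347 -3.923 3.134
endloop
endfacet
facet normal 0.570 -0.066 -0.819
outer loop
vertex 0.212 -4.743 2.234
vertex 0.287 -3.997 2.226
vertex 0.666 -4.565 2.536
endloop
endfacet
facet normal -0.116 -0.769 0.628
outer loop
vertex 0.212 -4.743 2.234
vertex 0.666 -4.565 2.536
vertex -0.347 -3.923 3.134
endloop
endfacet

endsolid


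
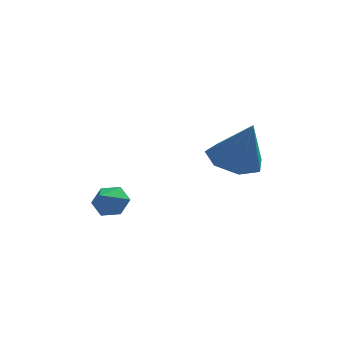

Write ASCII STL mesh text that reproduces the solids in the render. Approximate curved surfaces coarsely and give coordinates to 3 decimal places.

solid 
facet normal -0.354 0.225 -0.908
outer loop
vertex 4.433 -1.937 -1.735
vertex 3.649 -2.462 -1.559
vertex 3.796 -1.529 -1.385
endloop
endfacet
facet normal 0.640 0.657 0.399
outer loop
vertex 4.433 -1.937 -1.735
vertex 3.796 -1.529 -1.385
vertex 4.271 -2.858 0.039
endloop
endfacet
facet normal -0.353 0.225 -0.908
outer loop
vertex 3.796 -1.529 -1.385
vertex 3.649 -2.462 -1.559
vertex 3.048 -1.824 -1.167
endloop
endfacet
facet normal -0.080 0.715 0.694
outer loop
vertex 3.796 -1.529 -1.385
vertex 3.048 -1.824 -1.167
vertex 4.271 -2.858 0.039
endloop
endfacet
facet normal -0.354 0.224 -0.908
outer loop
vertex 3.048 -1.824 -1.167
vertex 3.649 -2.462 -1.559
vertex 2.752 -2.599 -1.243
endloop
endfacet
facet normal -0.620 0.162 0.768
outer loop
vertex 3.048 -1.824 -1.167
vertex 2.752 -2.599 -1.243
vertex 4.271 -2.858 0.039
endloop
endfacet
facet normal -0.354 0.225 -0.908
outer loop
vertex 2.752 -2.599 -1.243
vertex 3.649 -2.462 -1.559
vertex 3.132 -3.271 -1.558
endloop
endfacet
facet normal -0.577 -0.591 0.564
outer loop
vertex 2.752 -2.599 -1.243
vertex 3.132 -3.271 -1.558
vertex 4.271 -2.858 0.039
endloop
endfacet
facet normal -0.354 0.225 -0.908
outer loop
vertex 3.132 -3.271 -1.558
vertex 3.649 -2.462 -1.559
vertex 3.9 -3.334 -1.873
endloop
endfacet
facet normal 0.018 -0.971 0.238
outer loop
vertex 3.132 -3.271 -1.558
vertex 3.9 -3.334 -1.873
vertex 4.271 -2.858 0.039
endloop
endfacet
facet normal -0.354 0.225 -0.908
outer loop
vertex 3.9 -3.334 -1.873
vertex 3.649 -2.462 -1.559
vertex 4.479 -2.74 -1.952
endloop
endfacet
facet normal 0.718 -0.695 0.034
outer loop
vertex 3.9 -3.334 -1.873
vertex 4.479 -2.74 -1.952
vertex 4.271 -2.858 0.039
endloop
endfacet
facet normal -0.354 0.225 -0.908
outer loop
vertex 4.479 -2.74 -1.952
vertex 3.649 -2.462 -1.559
vertex 4.433 -1.937 -1.735
endloop
endfacet
facet normal 0.994 0.028 0.106
outer loop
vertex 4.479 -2.74 -1.952
vertex 4.433 -1.937 -1.735
vertex 4.271 -2.858 0.039
endloop
endfacet
facet normal 0.187 0.805 -0.563
outer loop
vertex 0.317 -3.73 -3.623
vertex -0.057 -3.377 -3.242
vertex 0.568 -3.433 -3.115
endloop
endfacet
facet normal 0.698 -0.713 0.072
outer loop
vertex 0.317 -3.73 -3.623
vertex 0.568 -3.433 -3.115
vertex -0.243 -4.183 -2.678
endloop
endfacet
facet normal 0.186 0.806 -0.562
outer loop
vertex 0.568 -3.433 -3.115
vertex -0.057 -3.377 -3.242
vertex 0.194 -3.08 -2.733
endloop
endfacet
facet normal 0.602 -0.200 0.773
outer loop
vertex 0.568 -3.433 -3.115
vertex 0.194 -3.08 -2.733
vertex -0.243 -4.183 -2.678
endloop
endfacet
facet normal 0.185 0.806 -0.562
outer loop
vertex 0.194 -3.08 -2.733
vertex -0.057 -3.377 -3.242
vertex -0.431 -3.025 -2.86
endloop
endfacet
facet normal -0.187 0.123 0.975
outer loop
vertex 0.194 -3.08 -2.733
vertex -0.431 -3.025 -2.86
vertex -0.243 -4.183 -2.678
endloop
endfacet
facet normal 0.184 0.806 -0.562
outer loop
vertex -0.431 -3.025 -2.86
vertex -0.057 -3.377 -3.242
vertex -0.682 -3.322 -3.368
endloop
endfacet
facet normal -0.878 -0.068 0.474
outer loop
vertex -0.431 -3.025 -2.86
vertex -0.682 -3.322 -3.368
vertex -0.243 -4.183 -2.678
endloop
endfacet
facet normal 0.184 0.805 -0.564
outer loop
vertex -0.682 -3.322 -3.368
vertex -0.057 -3.377 -3.242
vertex -0.308 -3.675 -3.75
endloop
endfacet
facet normal -0.781 -0.581 -0.228
outer loop
vertex -0.682 -3.322 -3.368
vertex -0.308 -3.675 -3.75
vertex -0.243 -4.183 -2.678
endloop
endfacet
facet normal 0.185 0.805 -0.564
outer loop
vertex -0.308 -3.675 -3.75
vertex -0.057 -3.377 -3.242
vertex 0.317 -3.73 -3.623
endloop
endfacet
facet normal 0.008 -0.903 -0.429
outer loop
vertex -0.308 -3.675 -3.75
vertex 0.317 -3.73 -3.623
vertex -0.243 -4.183 -2.678
endloop
endfacet

endsolid


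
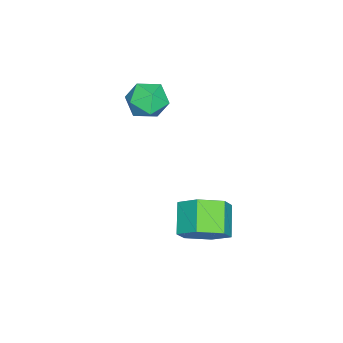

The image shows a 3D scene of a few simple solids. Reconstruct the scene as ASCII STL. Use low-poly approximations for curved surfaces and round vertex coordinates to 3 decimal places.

solid 
facet normal -0.972 0.138 0.191
outer loop
vertex 0.678 1.605 3.736
vertex 0.655 0.976 4.074
vertex 0.811 1.572 4.438
endloop
endfacet
facet normal -0.628 0.762 0.155
outer loop
vertex 0.678 1.605 3.736
vertex 0.811 1.572 4.438
vertex 1.212 1.988 4.018
endloop
endfacet
facet normal -0.324 0.811 -0.488
outer loop
vertex 0.678 1.605 3.736
vertex 1.212 1.988 4.018
vertex 1.305 1.65 3.395
endloop
endfacet
facet normal -0.478 0.215 -0.851
outer loop
vertex 0.678 1.605 3.736
vertex 1.305 1.65 3.395
vertex 0.961 1.024 3.43
endloop
endfacet
facet normal -0.879 -0.200 -0.433
outer loop
vertex 0.678 1.605 3.736
vertex 0.961 1.024 3.43
vertex 0.655 0.976 4.074
endloop
endfacet
facet normal -0.109 0.756 0.645
outer loop
vertex 1.212 1.988 4.018
vertex 0.811 1.572 4.438
vertex 1.519 1.596 4.53
endloop
endfacet
facet normal -0.666 -0.254 0.702
outer loop
vertex 0.811 1.572 4.438
vertex 0.655 0.976 4.074
vertex 1.175 0.97 4.565
endloop
endfacet
facet normal -0.515 -0.801 -0.304
outer loop
vertex 0.655 0.976 4.074
vertex 0.961 1.024 3.43
vertex 1.268 0.632 3.942
endloop
endfacet
facet normal 0.132 -0.128 -0.983
outer loop
vertex 0.961 1.024 3.43
vertex 1.305 1.65 3.395
vertex 1.669 1.048 3.522
endloop
endfacet
facet normal 0.383 0.835 -0.396
outer loop
vertex 1.305 1.65 3.395
vertex 1.212 1.988 4.018
vertex 1.825 1.644 3.886
endloop
endfacet
facet normal 0.478 -0.215 0.851
outer loop
vertex 1.802 1.015 4.224
vertex 1.519 1.596 4.53
vertex 1.175 0.97 4.565
endloop
endfacet
facet normal 0.324 -0.811 0.488
outer loop
vertex 1.802 1.015 4.224
vertex 1.175 0.97 4.565
vertex 1.268 0.632 3.942
endloop
endfacet
facet normal 0.628 -0.762 -0.155
outer loop
vertex 1.802 1.015 4.224
vertex 1.268 0.632 3.942
vertex 1.669 1.048 3.522
endloop
endfacet
facet normal 0.972 -0.138 -0.191
outer loop
vertex 1.802 1.015 4.224
vertex 1.669 1.048 3.522
vertex 1.825 1.644 3.886
endloop
endfacet
facet normal 0.879 0.200 0.433
outer loop
vertex 1.802 1.015 4.224
vertex 1.825 1.644 3.886
vertex 1.519 1.596 4.53
endloop
endfacet
facet normal -0.132 0.128 0.983
outer loop
vertex 1.175 0.97 4.565
vertex 1.519 1.596 4.53
vertex 0.811 1.572 4.438
endloop
endfacet
facet normal -0.383 -0.835 0.396
outer loop
vertex 1.268 0.632 3.942
vertex 1.175 0.97 4.565
vertex 0.655 0.976 4.074
endloop
endfacet
facet normal 0.109 -0.756 -0.645
outer loop
vertex 1.669 1.048 3.522
vertex 1.268 0.632 3.942
vertex 0.961 1.024 3.43
endloop
endfacet
facet normal 0.666 0.254 -0.702
outer loop
vertex 1.825 1.644 3.886
vertex 1.669 1.048 3.522
vertex 1.305 1.65 3.395
endloop
endfacet
facet normal 0.515 0.801 0.304
outer loop
vertex 1.519 1.596 4.53
vertex 1.825 1.644 3.886
vertex 1.212 1.988 4.018
endloop
endfacet
facet normal 0.758 0.266 -0.596
outer loop
vertex 3.896 3.83 1.026
vertex 3.393 3.875 0.406
vertex 3.525 4.519 0.861
endloop
endfacet
facet normal 0.458 0.433 0.777
outer loop
vertex 3.896 3.83 1.026
vertex 3.525 4.519 0.861
vertex 3.069 3.54 1.675
endloop
endfacet
facet normal 0.458 0.433 0.777
outer loop
vertex 3.069 3.54 1.675
vertex 3.525 4.519 0.861
vertex 2.698 4.229 1.51
endloop
endfacet
facet normal -0.759 -0.266 0.594
outer loop
vertex 3.069 3.54 1.675
vertex 2.698 4.229 1.51
vertex 2.567 3.585 1.054
endloop
endfacet
facet normal 0.758 0.266 -0.596
outer loop
vertex 3.525 4.519 0.861
vertex 3.393 3.875 0.406
vertex 3.022 4.564 0.241
endloop
endfacet
facet normal -0.173 0.962 0.210
outer loop
vertex 3.525 4.519 0.861
vertex 3.022 4.564 0.241
vertex 2.698 4.229 1.51
endloop
endfacet
facet normal -0.173 0.962 0.210
outer loop
vertex 2.698 4.229 1.51
vertex 3.022 4.564 0.241
vertex 2.195 4.274 0.889
endloop
endfacet
facet normal -0.758 -0.267 0.595
outer loop
vertex 2.698 4.229 1.51
vertex 2.195 4.274 0.889
vertex 2.567 3.585 1.054
endloop
endfacet
facet normal 0.759 0.266 -0.594
outer loop
vertex 3.022 4.564 0.241
vertex 3.393 3.875 0.406
vertex 2.891 3.92 -0.215
endloop
endfacet
facet normal -0.630 0.530 -0.567
outer loop
vertex 3.022 4.564 0.241
vertex 2.891 3.92 -0.215
vertex 2.195 4.274 0.889
endloop
endfacet
facet normal -0.631 0.529 -0.567
outer loop
vertex 2.195 4.274 0.889
vertex 2.891 3.92 -0.215
vertex 2.064 3.63 0.434
endloop
endfacet
facet normal -0.758 -0.267 0.595
outer loop
vertex 2.195 4.274 0.889
vertex 2.064 3.63 0.434
vertex 2.567 3.585 1.054
endloop
endfacet
facet normal 0.759 0.266 -0.594
outer loop
vertex 2.891 3.92 -0.215
vertex 3.393 3.875 0.406
vertex 3.262 3.231 -0.05
endloop
endfacet
facet normal -0.458 -0.433 -0.777
outer loop
vertex 2.891 3.92 -0.215
vertex 3.262 3.231 -0.05
vertex 2.064 3.63 0.434
endloop
endfacet
facet normal -0.458 -0.433 -0.777
outer loop
vertex 2.064 3.63 0.434
vertex 3.262 3.231 -0.05
vertex 2.435 2.941 0.599
endloop
endfacet
facet normal -0.758 -0.266 0.596
outer loop
vertex 2.064 3.63 0.434
vertex 2.435 2.941 0.599
vertex 2.567 3.585 1.054
endloop
endfacet
facet normal 0.758 0.267 -0.595
outer loop
vertex 3.262 3.231 -0.05
vertex 3.393 3.875 0.406
vertex 3.765 3.186 0.571
endloop
endfacet
facet normal 0.173 -0.962 -0.210
outer loop
vertex 3.262 3.231 -0.05
vertex 3.765 3.186 0.571
vertex 2.435 2.941 0.599
endloop
endfacet
facet normal 0.173 -0.962 -0.210
outer loop
vertex 2.435 2.941 0.599
vertex 3.765 3.186 0.571
vertex 2.938 2.896 1.219
endloop
endfacet
facet normal -0.758 -0.266 0.596
outer loop
vertex 2.435 2.941 0.599
vertex 2.938 2.896 1.219
vertex 2.567 3.585 1.054
endloop
endfacet
facet normal 0.758 0.267 -0.595
outer loop
vertex 3.765 3.186 0.571
vertex 3.393 3.875 0.406
vertex 3.896 3.83 1.026
endloop
endfacet
facet normal 0.630 -0.529 0.568
outer loop
vertex 3.765 3.186 0.571
vertex 3.896 3.83 1.026
vertex 2.938 2.896 1.219
endloop
endfacet
facet normal 0.631 -0.530 0.567
outer loop
vertex 2.938 2.896 1.219
vertex 3.896 3.83 1.026
vertex 3.069 3.54 1.675
endloop
endfacet
facet normal -0.759 -0.266 0.594
outer loop
vertex 2.938 2.896 1.219
vertex 3.069 3.54 1.675
vertex 2.567 3.585 1.054
endloop
endfacet

endsolid


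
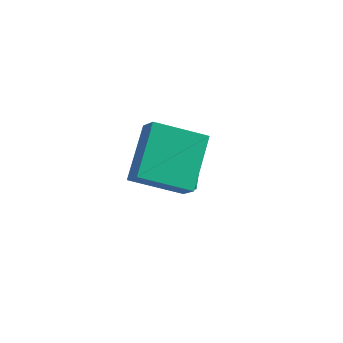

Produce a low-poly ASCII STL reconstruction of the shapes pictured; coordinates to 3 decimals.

solid 
facet normal -0.960 -0.255 -0.117
outer loop
vertex 2.694 2.637 -2.494
vertex 2.473 3.497 -2.554
vertex 2.919 2.575 -4.208
endloop
endfacet
facet normal 0.249 -0.966 0.068
outer loop
vertex 3.927 2.843 -4.086
vertex 2.694 2.637 -2.494
vertex 2.919 2.575 -4.208
endloop
endfacet
facet normal -0.960 -0.255 -0.117
outer loop
vertex 2.919 2.575 -4.208
vertex 2.473 3.497 -2.554
vertex 2.698 3.435 -4.268
endloop
endfacet
facet normal 0.129 -0.036 -0.991
outer loop
vertex 2.698 3.435 -4.268
vertex 3.927 2.843 -4.086
vertex 2.919 2.575 -4.208
endloop
endfacet
facet normal -0.129 0.036 0.991
outer loop
vertex 2.694 2.637 -2.494
vertex 3.481 3.765 -2.432
vertex 2.473 3.497 -2.554
endloop
endfacet
facet normal 0.249 -0.966 0.068
outer loop
vertex 3.702 2.905 -2.372
vertex 2.694 2.637 -2.494
vertex 3.927 2.843 -4.086
endloop
endfacet
facet normal -0.129 0.036 0.991
outer loop
vertex 3.702 2.905 -2.372
vertex 3.481 3.765 -2.432
vertex 2.694 2.637 -2.494
endloop
endfacet
facet normal -0.249 0.966 -0.068
outer loop
vertex 2.473 3.497 -2.554
vertex 3.481 3.765 -2.432
vertex 2.698 3.435 -4.268
endloop
endfacet
facet normal 0.129 -0.036 -0.991
outer loop
vertex 3.706 3.703 -4.146
vertex 3.927 2.843 -4.086
vertex 2.698 3.435 -4.268
endloop
endfacet
facet normal -0.249 0.966 -0.068
outer loop
vertex 2.698 3.435 -4.268
vertex 3.481 3.765 -2.432
vertex 3.706 3.703 -4.146
endloop
endfacet
facet normal 0.960 0.255 0.117
outer loop
vertex 3.706 3.703 -4.146
vertex 3.702 2.905 -2.372
vertex 3.927 2.843 -4.086
endloop
endfacet
facet normal 0.960 0.255 0.117
outer loop
vertex 3.481 3.765 -2.432
vertex 3.702 2.905 -2.372
vertex 3.706 3.703 -4.146
endloop
endfacet
facet normal -0.877 -0.304 0.373
outer loop
vertex 3.272 -0.978 0.033
vertex 3.153 0.821 1.222
vertex 2.727 -0.451 -0.819
endloop
endfacet
facet normal 0.055 -0.833 -0.550
outer loop
vertex 4.427 0.139 -1.542
vertex 3.272 -0.978 0.033
vertex 2.727 -0.451 -0.819
endloop
endfacet
facet normal -0.877 -0.304 0.373
outer loop
vertex 2.727 -0.451 -0.819
vertex 3.153 0.821 1.222
vertex 2.608 1.348 0.37
endloop
endfacet
facet normal -0.478 0.462 -0.747
outer loop
vertex 2.608 1.348 0.37
vertex 4.427 0.139 -1.542
vertex 2.727 -0.451 -0.819
endloop
endfacet
facet normal 0.478 -0.462 0.747
outer loop
vertex 3.272 -0.978 0.033
vertex 4.853 1.411 0.499
vertex 3.153 0.821 1.222
endloop
endfacet
facet normal 0.055 -0.833 -0.550
outer loop
vertex 4.972 -0.388 -0.69
vertex 3.272 -0.978 0.033
vertex 4.427 0.139 -1.542
endloop
endfacet
facet normal 0.478 -0.462 0.747
outer loop
vertex 4.972 -0.388 -0.69
vertex 4.853 1.411 0.499
vertex 3.272 -0.978 0.033
endloop
endfacet
facet normal -0.055 0.833 0.550
outer loop
vertex 3.153 0.821 1.222
vertex 4.853 1.411 0.499
vertex 2.608 1.348 0.37
endloop
endfacet
facet normal -0.478 0.462 -0.747
outer loop
vertex 4.308 1.938 -0.353
vertex 4.427 0.139 -1.542
vertex 2.608 1.348 0.37
endloop
endfacet
facet normal -0.055 0.833 0.550
outer loop
vertex 2.608 1.348 0.37
vertex 4.853 1.411 0.499
vertex 4.308 1.938 -0.353
endloop
endfacet
facet normal 0.877 0.304 -0.373
outer loop
vertex 4.308 1.938 -0.353
vertex 4.972 -0.388 -0.69
vertex 4.427 0.139 -1.542
endloop
endfacet
facet normal 0.877 0.304 -0.373
outer loop
vertex 4.853 1.411 0.499
vertex 4.972 -0.388 -0.69
vertex 4.308 1.938 -0.353
endloop
endfacet

endsolid


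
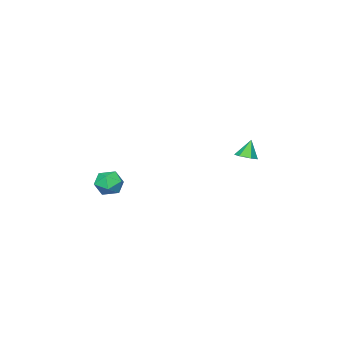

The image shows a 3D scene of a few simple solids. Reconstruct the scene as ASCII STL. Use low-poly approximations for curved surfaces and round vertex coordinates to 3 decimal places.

solid 
facet normal 0.374 0.016 -0.927
outer loop
vertex -2.414 -0.036 0.486
vertex -2.97 -0.061 0.261
vertex -2.716 0.47 0.373
endloop
endfacet
facet normal 0.549 0.480 0.684
outer loop
vertex -2.414 -0.036 0.486
vertex -2.716 0.47 0.373
vertex -3.39 -0.079 1.299
endloop
endfacet
facet normal 0.377 0.015 -0.926
outer loop
vertex -2.716 0.47 0.373
vertex -2.97 -0.061 0.261
vertex -3.271 0.445 0.147
endloop
endfacet
facet normal -0.199 0.900 0.389
outer loop
vertex -2.716 0.47 0.373
vertex -3.271 0.445 0.147
vertex -3.39 -0.079 1.299
endloop
endfacet
facet normal 0.375 0.014 -0.927
outer loop
vertex -3.271 0.445 0.147
vertex -2.97 -0.061 0.261
vertex -3.525 -0.087 0.036
endloop
endfacet
facet normal -0.906 0.413 0.094
outer loop
vertex -3.271 0.445 0.147
vertex -3.525 -0.087 0.036
vertex -3.39 -0.079 1.299
endloop
endfacet
facet normal 0.375 0.016 -0.927
outer loop
vertex -3.525 -0.087 0.036
vertex -2.97 -0.061 0.261
vertex -3.224 -0.593 0.149
endloop
endfacet
facet normal -0.865 -0.493 0.096
outer loop
vertex -3.525 -0.087 0.036
vertex -3.224 -0.593 0.149
vertex -3.39 -0.079 1.299
endloop
endfacet
facet normal 0.377 0.015 -0.926
outer loop
vertex -3.224 -0.593 0.149
vertex -2.97 -0.061 0.261
vertex -2.669 -0.568 0.375
endloop
endfacet
facet normal -0.118 -0.913 0.391
outer loop
vertex -3.224 -0.593 0.149
vertex -2.669 -0.568 0.375
vertex -3.39 -0.079 1.299
endloop
endfacet
facet normal 0.375 0.014 -0.927
outer loop
vertex -2.669 -0.568 0.375
vertex -2.97 -0.061 0.261
vertex -2.414 -0.036 0.486
endloop
endfacet
facet normal 0.590 -0.426 0.686
outer loop
vertex -2.669 -0.568 0.375
vertex -2.414 -0.036 0.486
vertex -3.39 -0.079 1.299
endloop
endfacet
facet normal -0.927 -0.088 0.365
outer loop
vertex 3.178 -2.551 -0.245
vertex 3.313 -3.347 -0.095
vertex 3.485 -2.787 0.478
endloop
endfacet
facet normal -0.673 0.570 0.472
outer loop
vertex 3.178 -2.551 -0.245
vertex 3.485 -2.787 0.478
vertex 3.785 -2.122 0.102
endloop
endfacet
facet normal -0.505 0.847 -0.164
outer loop
vertex 3.178 -2.551 -0.245
vertex 3.785 -2.122 0.102
vertex 3.797 -2.271 -0.704
endloop
endfacet
facet normal -0.655 0.359 -0.665
outer loop
vertex 3.178 -2.551 -0.245
vertex 3.797 -2.271 -0.704
vertex 3.506 -3.028 -0.826
endloop
endfacet
facet normal -0.916 -0.219 -0.337
outer loop
vertex 3.178 -2.551 -0.245
vertex 3.506 -3.028 -0.826
vertex 3.313 -3.347 -0.095
endloop
endfacet
facet normal -0.073 0.516 0.854
outer loop
vertex 3.785 -2.122 0.102
vertex 3.485 -2.787 0.478
vertex 4.294 -2.652 0.466
endloop
endfacet
facet normal -0.483 -0.549 0.682
outer loop
vertex 3.485 -2.787 0.478
vertex 3.313 -3.347 -0.095
vertex 4.003 -3.409 0.344
endloop
endfacet
facet normal -0.466 -0.759 -0.454
outer loop
vertex 3.313 -3.347 -0.095
vertex 3.506 -3.028 -0.826
vertex 4.015 -3.558 -0.462
endloop
endfacet
facet normal -0.044 0.175 -0.984
outer loop
vertex 3.506 -3.028 -0.826
vertex 3.797 -2.271 -0.704
vertex 4.315 -2.893 -0.838
endloop
endfacet
facet normal 0.198 0.964 -0.175
outer loop
vertex 3.797 -2.271 -0.704
vertex 3.785 -2.122 0.102
vertex 4.487 -2.333 -0.265
endloop
endfacet
facet normal 0.655 -0.359 0.665
outer loop
vertex 4.622 -3.129 -0.115
vertex 4.294 -2.652 0.466
vertex 4.003 -3.409 0.344
endloop
endfacet
facet normal 0.505 -0.847 0.164
outer loop
vertex 4.622 -3.129 -0.115
vertex 4.003 -3.409 0.344
vertex 4.015 -3.558 -0.462
endloop
endfacet
facet normal 0.673 -0.570 -0.472
outer loop
vertex 4.622 -3.129 -0.115
vertex 4.015 -3.558 -0.462
vertex 4.315 -2.893 -0.838
endloop
endfacet
facet normal 0.927 0.088 -0.365
outer loop
vertex 4.622 -3.129 -0.115
vertex 4.315 -2.893 -0.838
vertex 4.487 -2.333 -0.265
endloop
endfacet
facet normal 0.916 0.219 0.337
outer loop
vertex 4.622 -3.129 -0.115
vertex 4.487 -2.333 -0.265
vertex 4.294 -2.652 0.466
endloop
endfacet
facet normal 0.044 -0.175 0.984
outer loop
vertex 4.003 -3.409 0.344
vertex 4.294 -2.652 0.466
vertex 3.485 -2.787 0.478
endloop
endfacet
facet normal -0.198 -0.964 0.175
outer loop
vertex 4.015 -3.558 -0.462
vertex 4.003 -3.409 0.344
vertex 3.313 -3.347 -0.095
endloop
endfacet
facet normal 0.073 -0.516 -0.854
outer loop
vertex 4.315 -2.893 -0.838
vertex 4.015 -3.558 -0.462
vertex 3.506 -3.028 -0.826
endloop
endfacet
facet normal 0.483 0.549 -0.682
outer loop
vertex 4.487 -2.333 -0.265
vertex 4.315 -2.893 -0.838
vertex 3.797 -2.271 -0.704
endloop
endfacet
facet normal 0.466 0.759 0.454
outer loop
vertex 4.294 -2.652 0.466
vertex 4.487 -2.333 -0.265
vertex 3.785 -2.122 0.102
endloop
endfacet

endsolid


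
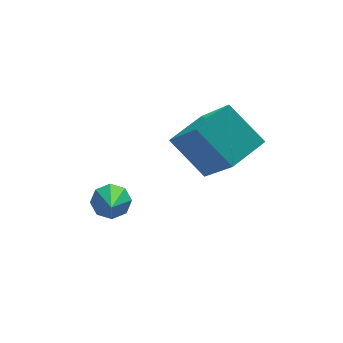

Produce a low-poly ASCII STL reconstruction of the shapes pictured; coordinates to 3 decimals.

solid 
facet normal 0.155 0.776 -0.611
outer loop
vertex -0.008 -0.485 -3.942
vertex -0.451 -0.658 -4.274
vertex -0.394 -0.308 -3.815
endloop
endfacet
facet normal 0.390 0.208 0.897
outer loop
vertex -0.008 -0.485 -3.942
vertex -0.394 -0.308 -3.815
vertex -0.689 -1.862 -3.326
endloop
endfacet
facet normal 0.153 0.777 -0.611
outer loop
vertex -0.394 -0.308 -3.815
vertex -0.451 -0.658 -4.274
vertex -0.814 -0.336 -3.956
endloop
endfacet
facet normal -0.320 0.339 0.885
outer loop
vertex -0.394 -0.308 -3.815
vertex -0.814 -0.336 -3.956
vertex -0.689 -1.862 -3.326
endloop
endfacet
facet normal 0.154 0.777 -0.611
outer loop
vertex -0.814 -0.336 -3.956
vertex -0.451 -0.658 -4.274
vertex -1.021 -0.553 -4.284
endloop
endfacet
facet normal -0.874 0.123 0.470
outer loop
vertex -0.814 -0.336 -3.956
vertex -1.021 -0.553 -4.284
vertex -0.689 -1.862 -3.326
endloop
endfacet
facet normal 0.154 0.775 -0.613
outer loop
vertex -1.021 -0.553 -4.284
vertex -0.451 -0.658 -4.274
vertex -0.894 -0.832 -4.605
endloop
endfacet
facet normal -0.944 -0.313 -0.101
outer loop
vertex -1.021 -0.553 -4.284
vertex -0.894 -0.832 -4.605
vertex -0.689 -1.862 -3.326
endloop
endfacet
facet normal 0.151 0.777 -0.611
outer loop
vertex -0.894 -0.832 -4.605
vertex -0.451 -0.658 -4.274
vertex -0.507 -1.008 -4.733
endloop
endfacet
facet normal -0.490 -0.716 -0.498
outer loop
vertex -0.894 -0.832 -4.605
vertex -0.507 -1.008 -4.733
vertex -0.689 -1.862 -3.326
endloop
endfacet
facet normal 0.155 0.776 -0.611
outer loop
vertex -0.507 -1.008 -4.733
vertex -0.451 -0.658 -4.274
vertex -0.087 -0.98 -4.591
endloop
endfacet
facet normal 0.220 -0.846 -0.485
outer loop
vertex -0.507 -1.008 -4.733
vertex -0.087 -0.98 -4.591
vertex -0.689 -1.862 -3.326
endloop
endfacet
facet normal 0.155 0.776 -0.611
outer loop
vertex -0.087 -0.98 -4.591
vertex -0.451 -0.658 -4.274
vertex 0.12 -0.763 -4.263
endloop
endfacet
facet normal 0.773 -0.630 -0.071
outer loop
vertex -0.087 -0.98 -4.591
vertex 0.12 -0.763 -4.263
vertex -0.689 -1.862 -3.326
endloop
endfacet
facet normal 0.155 0.777 -0.611
outer loop
vertex 0.12 -0.763 -4.263
vertex -0.451 -0.658 -4.274
vertex -0.008 -0.485 -3.942
endloop
endfacet
facet normal 0.843 -0.192 0.503
outer loop
vertex 0.12 -0.763 -4.263
vertex -0.008 -0.485 -3.942
vertex -0.689 -1.862 -3.326
endloop
endfacet
facet normal -0.842 -0.503 -0.194
outer loop
vertex 2.422 -2.766 -1.385
vertex 1.656 -1.855 -0.424
vertex 2.006 -1.47 -2.944
endloop
endfacet
facet normal 0.501 -0.595 -0.628
outer loop
vertex 3.084 -0.825 -2.696
vertex 2.422 -2.766 -1.385
vertex 2.006 -1.47 -2.944
endloop
endfacet
facet normal -0.842 -0.503 -0.194
outer loop
vertex 2.006 -1.47 -2.944
vertex 1.656 -1.855 -0.424
vertex 1.24 -0.559 -1.983
endloop
endfacet
facet normal -0.201 0.626 -0.754
outer loop
vertex 1.24 -0.559 -1.983
vertex 3.084 -0.825 -2.696
vertex 2.006 -1.47 -2.944
endloop
endfacet
facet normal 0.201 -0.626 0.754
outer loop
vertex 2.422 -2.766 -1.385
vertex 2.734 -1.21 -0.176
vertex 1.656 -1.855 -0.424
endloop
endfacet
facet normal 0.501 -0.595 -0.628
outer loop
vertex 3.5 -2.121 -1.137
vertex 2.422 -2.766 -1.385
vertex 3.084 -0.825 -2.696
endloop
endfacet
facet normal 0.201 -0.626 0.754
outer loop
vertex 3.5 -2.121 -1.137
vertex 2.734 -1.21 -0.176
vertex 2.422 -2.766 -1.385
endloop
endfacet
facet normal -0.501 0.595 0.628
outer loop
vertex 1.656 -1.855 -0.424
vertex 2.734 -1.21 -0.176
vertex 1.24 -0.559 -1.983
endloop
endfacet
facet normal -0.201 0.626 -0.754
outer loop
vertex 2.318 0.086 -1.735
vertex 3.084 -0.825 -2.696
vertex 1.24 -0.559 -1.983
endloop
endfacet
facet normal -0.501 0.595 0.628
outer loop
vertex 1.24 -0.559 -1.983
vertex 2.734 -1.21 -0.176
vertex 2.318 0.086 -1.735
endloop
endfacet
facet normal 0.842 0.503 0.194
outer loop
vertex 2.318 0.086 -1.735
vertex 3.5 -2.121 -1.137
vertex 3.084 -0.825 -2.696
endloop
endfacet
facet normal 0.842 0.503 0.194
outer loop
vertex 2.734 -1.21 -0.176
vertex 3.5 -2.121 -1.137
vertex 2.318 0.086 -1.735
endloop
endfacet

endsolid
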